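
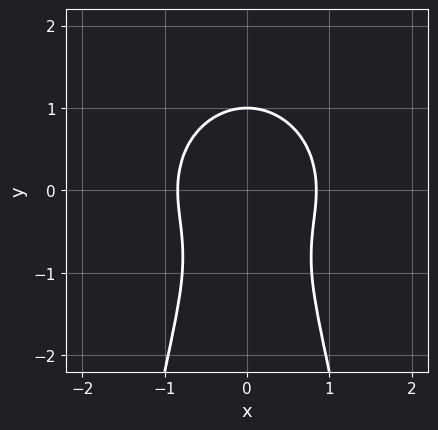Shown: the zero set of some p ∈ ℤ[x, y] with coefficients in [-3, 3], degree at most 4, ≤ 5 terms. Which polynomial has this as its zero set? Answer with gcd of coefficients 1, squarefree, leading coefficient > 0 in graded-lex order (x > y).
1. The degree is 4 — the shape is more complex than any degree-3 curve.
2. Symmetries: mirror symmetry x ↦ −x ⇒ only even powers of x.
3. From the visible intercepts: it crosses the y-axis at the gridline y = 1.
4. Putting this together gives p.

2*x^4 + 2*x^2*y^2 + y^3 - 1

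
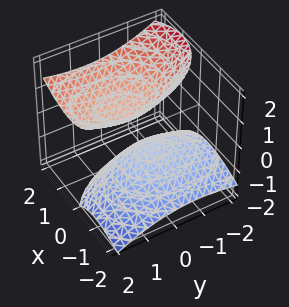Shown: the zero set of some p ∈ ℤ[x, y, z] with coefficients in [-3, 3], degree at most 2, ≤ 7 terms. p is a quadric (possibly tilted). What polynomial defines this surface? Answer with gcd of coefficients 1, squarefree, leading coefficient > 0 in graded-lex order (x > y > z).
2*x^2 - 2*x*z + y^2 - y*z - 2*z^2 + 1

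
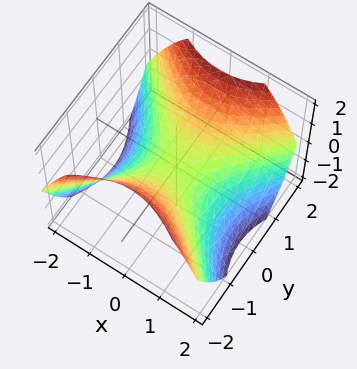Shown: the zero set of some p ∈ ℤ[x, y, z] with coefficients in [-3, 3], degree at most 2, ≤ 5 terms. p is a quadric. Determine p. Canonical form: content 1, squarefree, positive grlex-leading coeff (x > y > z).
First, the degree is 2 — a hyperbolic paraboloid; a quadric.
Then, symmetries: mirror symmetry y ↦ −y ⇒ only even powers of y; mirror symmetry x ↦ −x ⇒ only even powers of x.
Then, checking where it meets the axes: it meets the z-axis at z = 0 (among the integer gridlines); it meets the y-axis at y = 0 (among the integer gridlines); it meets the x-axis at x = 0 (among the integer gridlines).
Finally, putting this together gives p.

2*x^2 - 2*y^2 + 3*z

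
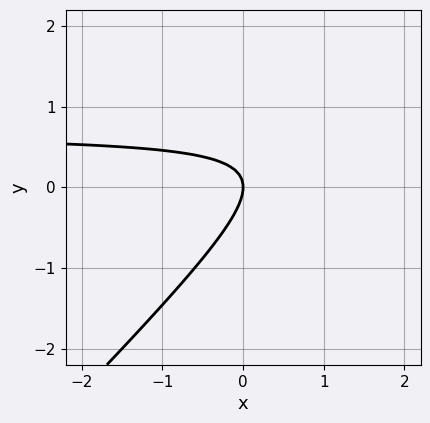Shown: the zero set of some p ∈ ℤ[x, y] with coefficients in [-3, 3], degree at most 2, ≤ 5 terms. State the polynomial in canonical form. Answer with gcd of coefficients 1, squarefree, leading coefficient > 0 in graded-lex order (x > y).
3*x*y - 3*y^2 - 2*x

1. deg p = 2. No degree-1 curve has this shape.
2. From the visible intercepts: one x-axis crossing is at x = 0; one y-axis crossing is at y = 0.
3. These observations pin down the coefficients.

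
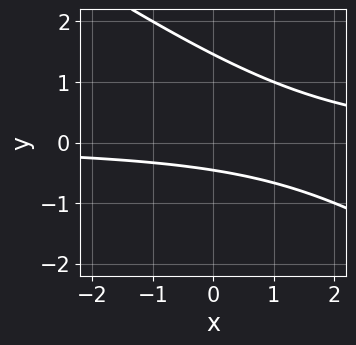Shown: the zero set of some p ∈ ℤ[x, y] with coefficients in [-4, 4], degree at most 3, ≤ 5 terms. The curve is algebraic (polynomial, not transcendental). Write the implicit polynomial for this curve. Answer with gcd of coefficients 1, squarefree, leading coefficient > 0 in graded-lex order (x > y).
Degree: a generic line meets the curve in up to 2 points, so deg p = 2.
From the axis intercepts and sections: the curve avoids every integer x-axis point in the box.
Solving for integer coefficients yields p as stated.

2*x*y + 3*y^2 - 3*y - 2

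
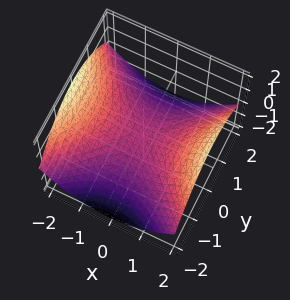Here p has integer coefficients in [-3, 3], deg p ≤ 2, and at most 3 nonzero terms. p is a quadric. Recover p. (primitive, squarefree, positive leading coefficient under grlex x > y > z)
(a) The degree is 2 — a saddle surface; a quadric.
(b) Symmetries: mirror symmetry y ↦ −y ⇒ only even powers of y; mirror symmetry x ↦ −x ⇒ only even powers of x.
(c) Checking where it meets the axes: one x-axis crossing is at x = 0; it crosses the y-axis at the gridline y = 0.
(d) Matching integer coefficients to the picture gives p.

x^2 - y^2 - 3*z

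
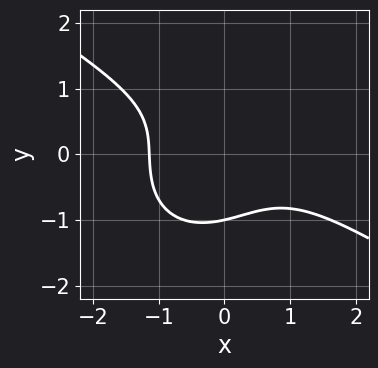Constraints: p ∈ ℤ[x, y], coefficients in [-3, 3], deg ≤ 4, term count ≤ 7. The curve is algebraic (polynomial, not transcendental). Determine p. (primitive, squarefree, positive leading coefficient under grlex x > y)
2*x^3 + 2*x^2*y + 3*y^3 + 2*x*y + 3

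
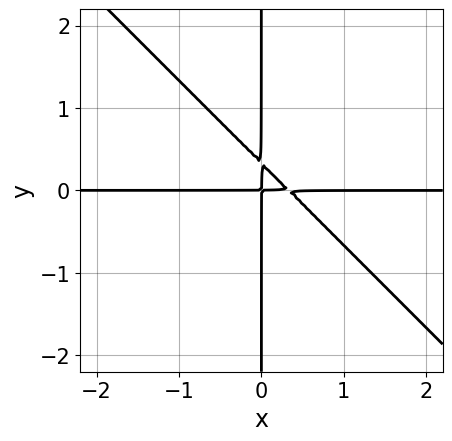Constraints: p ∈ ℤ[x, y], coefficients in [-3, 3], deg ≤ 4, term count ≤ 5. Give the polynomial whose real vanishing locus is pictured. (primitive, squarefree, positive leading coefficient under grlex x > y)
1. deg p = 3. No degree-2 curve has this shape.
2. Reading off the gridlines: the visible x-axis segment lies entirely on the curve; the visible y-axis segment lies entirely on the curve.
3. The integer polynomial consistent with all of this is the stated p.

3*x^2*y + 3*x*y^2 - x*y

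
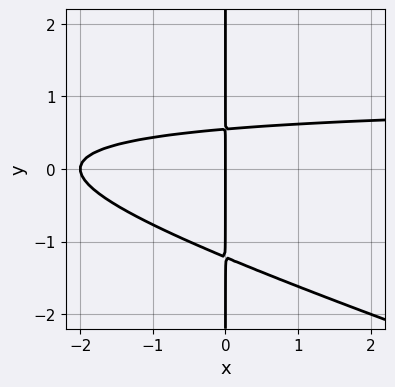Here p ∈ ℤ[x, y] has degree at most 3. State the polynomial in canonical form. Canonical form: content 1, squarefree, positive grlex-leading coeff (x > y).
x^2*y + 3*x*y^2 - x^2 + 2*x*y - 2*x

(a) The degree is 3 — no degree-2 curve has this shape.
(b) From the axis intercepts and sections: every point of the y-axis in the box is on the curve; the x-axis gridline crossings are at x ∈ {-2, 0}.
(c) Solving for integer coefficients yields p as stated.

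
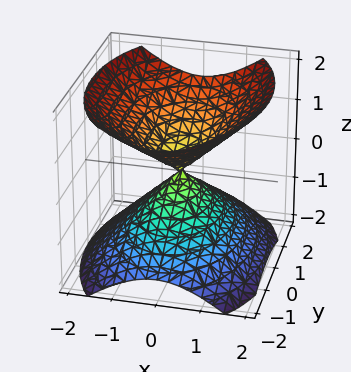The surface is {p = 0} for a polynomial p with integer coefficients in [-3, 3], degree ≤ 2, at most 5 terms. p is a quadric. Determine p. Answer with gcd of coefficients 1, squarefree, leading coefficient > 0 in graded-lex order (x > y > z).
2*x^2 + y^2 - 2*z^2

The picture has 2 separate pieces. They look like related sheets of one shape, so recover p as a whole.
deg p = 2. Two nappes meeting at a single point; a quadric.
Symmetries: mirror symmetry y ↦ −y ⇒ only even powers of y; it's symmetric under x → −x, forcing even powers of x; the z ↦ −z reflection is a symmetry, so z appears only in even powers.
Reading off the gridlines: one y-axis crossing is at y = 0; it crosses the z-axis at the gridline z = 0.
The integer polynomial consistent with all of this is the stated p.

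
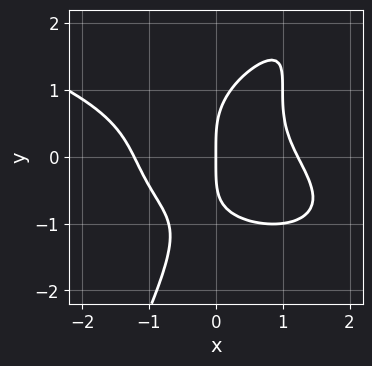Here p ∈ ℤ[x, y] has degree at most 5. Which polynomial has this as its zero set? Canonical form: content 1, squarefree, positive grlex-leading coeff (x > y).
2*x*y^3 - y^4 - 2*x^3 - 2*x^2*y + 3*x

(a) The degree is 4 — no degree-3 curve has this shape.
(b) Observable constraints: one y-axis crossing is at y = 0; it crosses the x-axis at the gridline x = 0.
(c) Together with the visible shape, these determine p as stated.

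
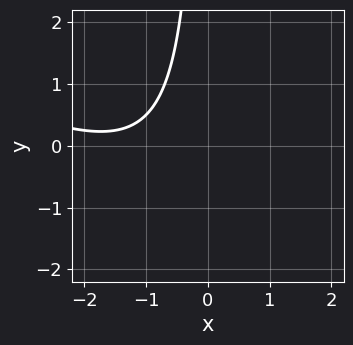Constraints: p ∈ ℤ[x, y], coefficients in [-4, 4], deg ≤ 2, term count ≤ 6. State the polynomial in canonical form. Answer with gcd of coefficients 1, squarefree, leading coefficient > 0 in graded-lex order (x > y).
x^2 + 2*x*y + 3*x + 3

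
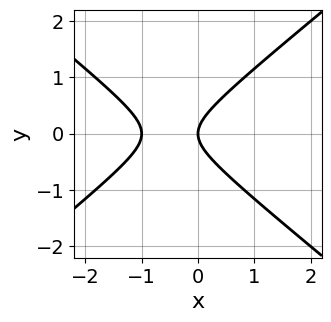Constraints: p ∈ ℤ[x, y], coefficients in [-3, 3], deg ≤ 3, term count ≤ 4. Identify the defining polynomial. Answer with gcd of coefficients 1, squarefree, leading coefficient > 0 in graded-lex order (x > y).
First, degree: the shape is more complex than any degree-1 curve, so deg p = 2.
Then, symmetries: the y ↦ −y reflection is a symmetry, so y appears only in even powers.
Next, observable constraints: it crosses the y-axis at the gridline y = 0; the x-axis gridline crossings are at x ∈ {-1, 0}.
Finally, solving for integer coefficients yields p as stated.

2*x^2 - 3*y^2 + 2*x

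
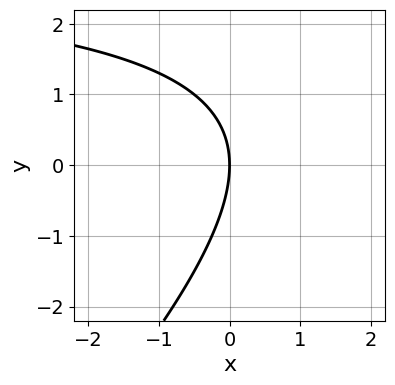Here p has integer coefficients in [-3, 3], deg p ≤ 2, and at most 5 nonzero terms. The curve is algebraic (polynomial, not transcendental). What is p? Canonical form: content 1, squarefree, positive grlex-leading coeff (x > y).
1. Degree: no degree-1 curve has this shape, so deg p = 2.
2. Reading off the gridlines: it meets the y-axis at y = 0 (among the integer gridlines); one x-axis crossing is at x = 0.
3. Assembling these constraints gives the stated polynomial.

x*y - y^2 - 3*x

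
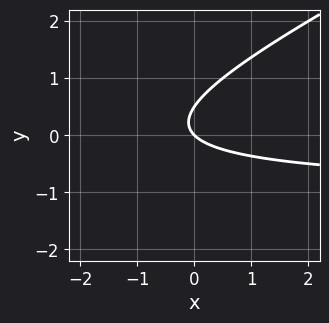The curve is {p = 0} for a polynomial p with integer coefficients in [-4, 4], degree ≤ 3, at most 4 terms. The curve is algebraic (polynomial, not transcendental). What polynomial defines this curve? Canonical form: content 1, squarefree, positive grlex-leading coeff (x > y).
1. The degree is 2 — no degree-1 curve has this shape.
2. Reading off the gridlines: one y-axis crossing is at y = 0; one x-axis crossing is at x = 0.
3. Solving for integer coefficients yields p as stated.

x*y - 2*y^2 + x + y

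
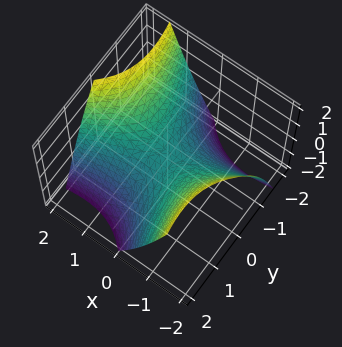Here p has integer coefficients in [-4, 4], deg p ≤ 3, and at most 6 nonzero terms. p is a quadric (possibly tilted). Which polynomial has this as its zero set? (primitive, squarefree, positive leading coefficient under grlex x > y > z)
(a) deg p = 2.
(b) From the axis intercepts and sections: it meets the y-axis at y = 0 (among the integer gridlines); it crosses the z-axis at the gridline z = 0; it meets the x-axis at x = 0 (among the integer gridlines).
(c) Together with the visible shape, these determine p as stated.

x^2 - 2*x*y - y^2 - 2*z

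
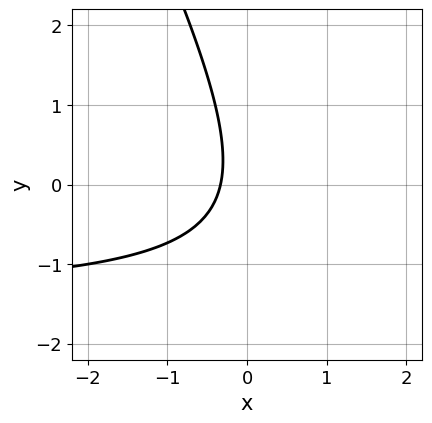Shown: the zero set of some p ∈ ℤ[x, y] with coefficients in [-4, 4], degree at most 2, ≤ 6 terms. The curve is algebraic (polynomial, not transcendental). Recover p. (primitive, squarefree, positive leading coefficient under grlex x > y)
2*x*y + y^2 + 3*x + 1

1. The degree is 2 — no degree-1 curve has this shape.
2. Reading off the gridlines: it misses every integer gridline on the y-axis.
3. These observations pin down the coefficients.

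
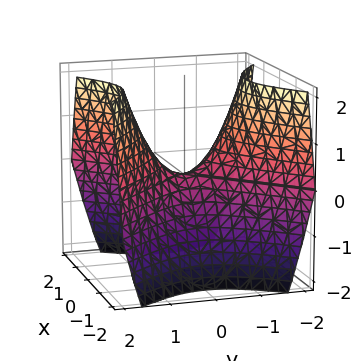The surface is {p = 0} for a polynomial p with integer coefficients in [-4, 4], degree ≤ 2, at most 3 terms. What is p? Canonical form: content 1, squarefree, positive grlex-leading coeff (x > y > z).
(a) Degree: a hyperbolic paraboloid; a quadric, so deg p = 2.
(b) Symmetries: the y ↦ −y reflection is a symmetry, so y appears only in even powers; it's symmetric under x → −x, forcing even powers of x.
(c) From the axis intercepts and sections: one y-axis crossing is at y = 0; one z-axis crossing is at z = 0.
(d) Fitting integer coefficients to these (and the overall shape) gives p.

x^2 - y^2 + z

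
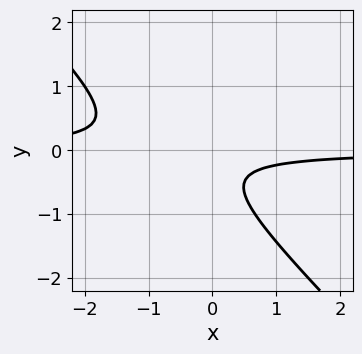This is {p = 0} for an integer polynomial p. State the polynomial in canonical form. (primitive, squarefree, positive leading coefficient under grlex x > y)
Degree: no degree-1 curve has this shape, so deg p = 2.
Checking where it meets the axes: it misses every integer gridline on the x-axis; no y-intercept at any integer in the box.
Solving for integer coefficients yields p as stated.

3*x*y + 3*y^2 + 2*y + 1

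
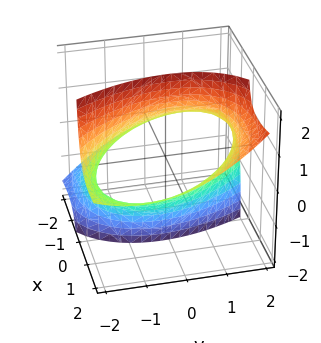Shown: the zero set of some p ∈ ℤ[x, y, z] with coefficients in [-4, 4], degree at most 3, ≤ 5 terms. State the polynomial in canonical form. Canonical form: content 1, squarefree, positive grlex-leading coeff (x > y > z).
1. deg p = 2.
2. From the visible intercepts: no z-intercept at any integer in the box.
3. These observations pin down the coefficients.

x^2 + x*y - 3*x*z + y^2 - 3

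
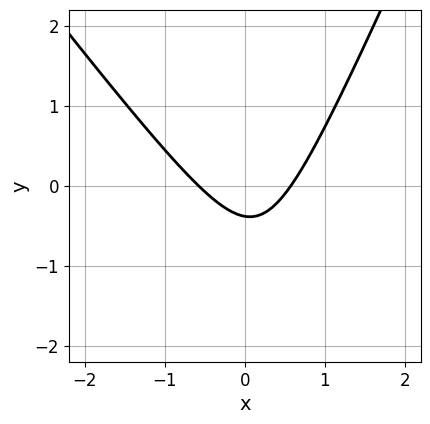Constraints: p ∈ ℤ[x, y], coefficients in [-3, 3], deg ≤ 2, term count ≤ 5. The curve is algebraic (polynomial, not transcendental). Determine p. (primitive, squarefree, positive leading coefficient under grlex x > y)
3*x^2 + x*y - y^2 - 3*y - 1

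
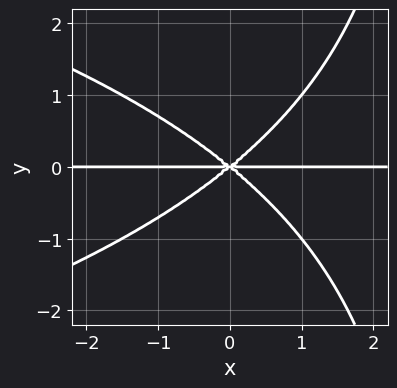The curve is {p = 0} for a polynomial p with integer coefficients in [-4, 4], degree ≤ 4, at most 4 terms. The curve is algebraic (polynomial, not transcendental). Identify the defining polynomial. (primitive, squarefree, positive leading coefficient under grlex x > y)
1. Degree: no degree-3 curve has this shape, so deg p = 4.
2. Observable constraints: one y-axis crossing is at y = 0; every point of the x-axis in the box is on the curve.
3. Matching integer coefficients to the picture gives p.

x*y^3 + 2*x^2*y - 3*y^3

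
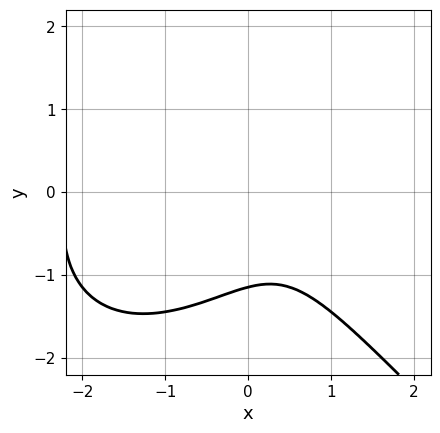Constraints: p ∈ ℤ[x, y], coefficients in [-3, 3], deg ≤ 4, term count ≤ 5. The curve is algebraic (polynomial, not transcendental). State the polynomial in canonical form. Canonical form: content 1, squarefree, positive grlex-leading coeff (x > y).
2*x^3 + 2*y^3 + 3*x^2 - 2*x + 3

1. Degree: no degree-2 curve has this shape, so deg p = 3.
2. From the visible intercepts: it misses every integer gridline on the x-axis.
3. Together with the visible shape, these determine p as stated.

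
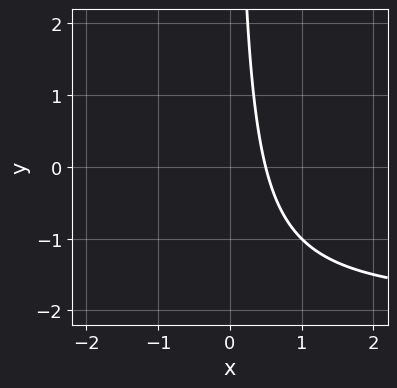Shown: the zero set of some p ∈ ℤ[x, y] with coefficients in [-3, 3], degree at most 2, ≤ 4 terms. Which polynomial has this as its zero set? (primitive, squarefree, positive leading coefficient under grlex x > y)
(a) The degree is 2 — a generic line meets the curve in up to 2 points.
(b) Checking where it meets the axes: the curve avoids every integer y-axis point in the box.
(c) Solving for integer coefficients yields p as stated.

x*y + 2*x - 1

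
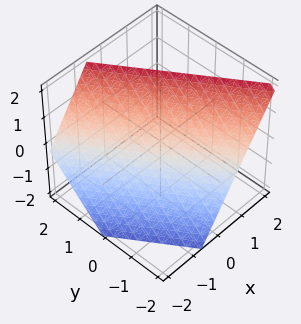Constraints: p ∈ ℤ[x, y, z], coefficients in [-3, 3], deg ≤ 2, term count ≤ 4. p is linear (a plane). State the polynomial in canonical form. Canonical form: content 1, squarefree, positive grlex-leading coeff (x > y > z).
3*x + 2*y - 2*z + 2

(a) deg p = 1. Every cross-section is a straight line — this is a plane.
(b) Reading off the gridlines: one z-axis crossing is at z = 1; it crosses the y-axis at the gridline y = -1.
(c) Assembling these constraints gives the stated polynomial.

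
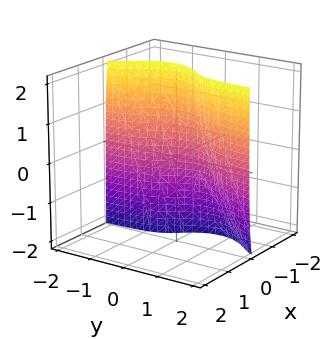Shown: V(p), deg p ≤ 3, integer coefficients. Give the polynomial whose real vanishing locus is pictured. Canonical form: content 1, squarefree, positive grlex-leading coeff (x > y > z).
3*x^3 + 3*x*y^2 + 2*x*y*z + 1

(a) The degree is 3 — the shape is more complex than any degree-2 surface.
(b) From the axis intercepts and sections: the surface avoids every integer y-axis point in the box; the surface avoids every integer z-axis point in the box.
(c) Solving for integer coefficients yields p as stated.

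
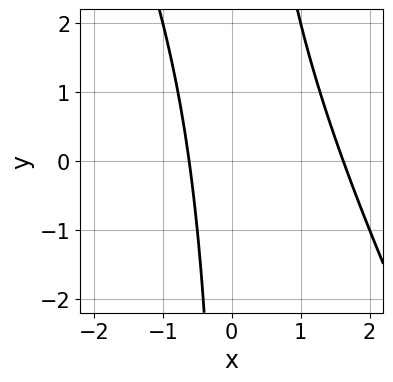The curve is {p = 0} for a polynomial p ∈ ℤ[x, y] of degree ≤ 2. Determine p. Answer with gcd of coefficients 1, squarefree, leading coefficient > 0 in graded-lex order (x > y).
Degree: the shape is more complex than any degree-1 curve, so deg p = 2.
From the visible intercepts: no y-intercept at any integer in the box.
Matching integer coefficients to the picture gives p.

2*x^2 + x*y - 2*x - 2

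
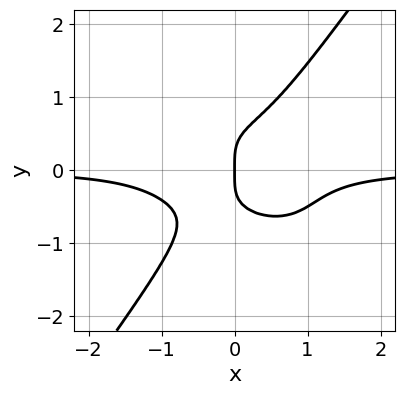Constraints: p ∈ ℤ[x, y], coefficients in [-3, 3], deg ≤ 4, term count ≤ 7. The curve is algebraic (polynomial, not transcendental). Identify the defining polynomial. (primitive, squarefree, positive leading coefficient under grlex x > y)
The degree is 4 — no degree-3 curve has this shape.
Checking where it meets the axes: one x-axis crossing is at x = 0; one y-axis crossing is at y = 0.
Together with the visible shape, these determine p as stated.

2*x^3*y + x^2*y^2 + x*y^3 - 2*y^4 + x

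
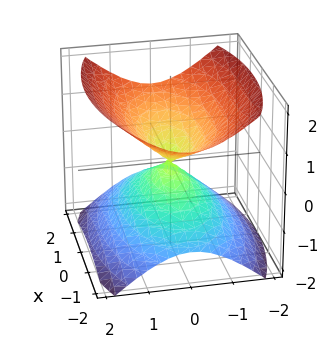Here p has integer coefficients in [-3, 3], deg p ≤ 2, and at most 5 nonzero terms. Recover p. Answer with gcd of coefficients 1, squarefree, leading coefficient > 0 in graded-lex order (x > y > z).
x^2 + 3*y^2 - 3*z^2

(a) The picture has 2 separate pieces.
(b) Degree: a double cone through the origin; a quadric, so deg p = 2.
(c) Symmetries: it's symmetric under y → −y, forcing even powers of y; the x ↦ −x reflection is a symmetry, so x appears only in even powers; mirror symmetry z ↦ −z ⇒ only even powers of z.
(d) Observable constraints: it crosses the y-axis at the gridline y = 0; it meets the z-axis at z = 0 (among the integer gridlines); it crosses the x-axis at the gridline x = 0.
(e) These observations pin down the coefficients.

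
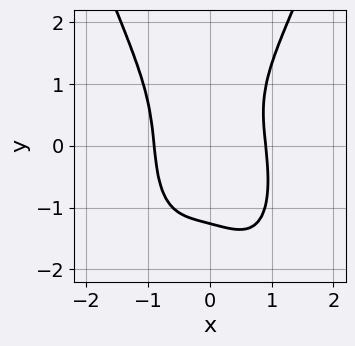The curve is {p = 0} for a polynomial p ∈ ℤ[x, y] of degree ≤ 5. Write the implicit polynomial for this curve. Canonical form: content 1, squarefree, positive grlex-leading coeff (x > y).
Degree: no degree-3 curve has this shape, so deg p = 4.
Putting this together gives p.

3*x^4 - y^3 + x*y - 2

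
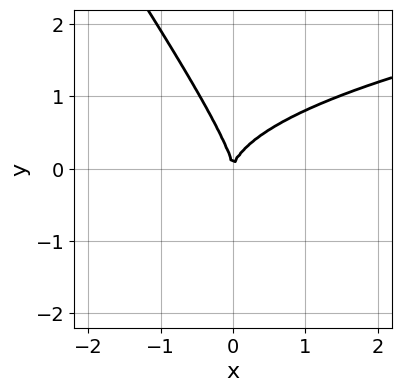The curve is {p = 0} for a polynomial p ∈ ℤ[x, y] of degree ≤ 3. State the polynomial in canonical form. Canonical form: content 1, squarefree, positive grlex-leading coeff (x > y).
(a) The degree is 3 — a generic line meets the curve in up to 3 points.
(b) Reading off the gridlines: it crosses the y-axis at the gridline y = 0; one x-axis crossing is at x = 0.
(c) Solving for integer coefficients yields p as stated.

3*x*y^2 + 2*y^3 - 3*x^2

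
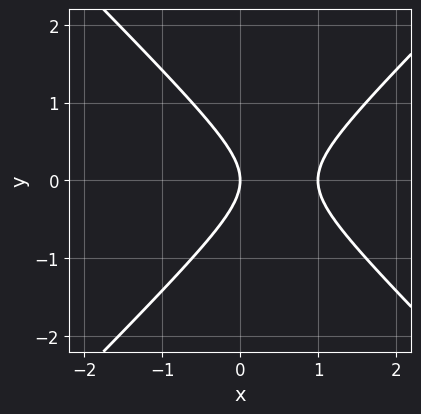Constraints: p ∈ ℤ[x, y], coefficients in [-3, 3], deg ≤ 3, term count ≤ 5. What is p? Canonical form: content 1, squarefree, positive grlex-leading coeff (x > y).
x^2 - y^2 - x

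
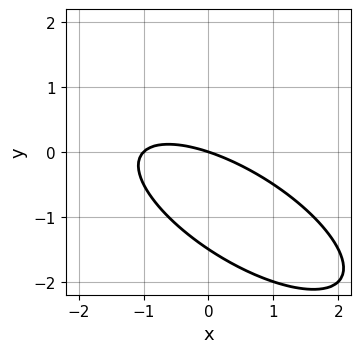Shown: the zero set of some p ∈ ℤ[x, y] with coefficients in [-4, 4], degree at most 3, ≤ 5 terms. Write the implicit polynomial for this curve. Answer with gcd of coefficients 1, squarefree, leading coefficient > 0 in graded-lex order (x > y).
First, deg p = 2. A generic line meets the curve in up to 2 points.
Next, from the axis intercepts and sections: it crosses the y-axis at the gridline y = 0; the x-axis gridline crossings are at x ∈ {-1, 0}.
Finally, solving for integer coefficients yields p as stated.

x^2 + 2*x*y + 2*y^2 + x + 3*y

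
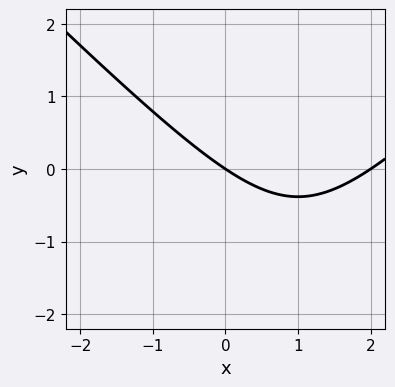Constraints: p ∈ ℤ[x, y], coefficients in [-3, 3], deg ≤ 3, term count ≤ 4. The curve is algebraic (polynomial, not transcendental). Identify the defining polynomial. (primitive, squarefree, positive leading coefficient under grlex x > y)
x^2 - y^2 - 2*x - 3*y

First, the degree is 2 — the shape is more complex than any degree-1 curve.
Next, from the axis intercepts and sections: among the integer gridlines, it crosses the x-axis at x ∈ {0, 2}; it meets the y-axis at y = 0 (among the integer gridlines).
Finally, the integer polynomial consistent with all of this is the stated p.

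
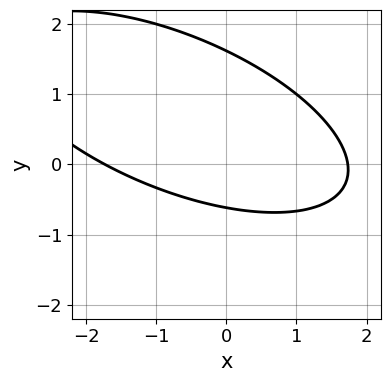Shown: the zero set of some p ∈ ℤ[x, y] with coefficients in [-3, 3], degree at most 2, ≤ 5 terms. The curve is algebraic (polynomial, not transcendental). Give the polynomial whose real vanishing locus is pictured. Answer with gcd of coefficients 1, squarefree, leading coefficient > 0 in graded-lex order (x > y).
The degree is 2 — a generic line meets the curve in up to 2 points.
Putting this together gives p.

x^2 + 2*x*y + 3*y^2 - 3*y - 3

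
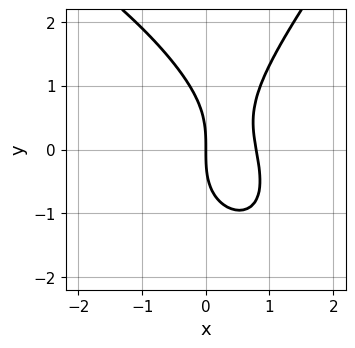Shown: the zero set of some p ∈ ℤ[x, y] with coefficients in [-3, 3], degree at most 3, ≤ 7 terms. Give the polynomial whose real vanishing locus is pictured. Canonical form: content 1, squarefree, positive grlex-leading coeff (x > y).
1. Degree: no degree-2 curve has this shape, so deg p = 3.
2. Reading off the gridlines: it meets the y-axis at y = 0 (among the integer gridlines); one x-axis crossing is at x = 0.
3. Solving for integer coefficients yields p as stated.

x^3 + x^2*y - y^3 + 3*x^2 - 3*x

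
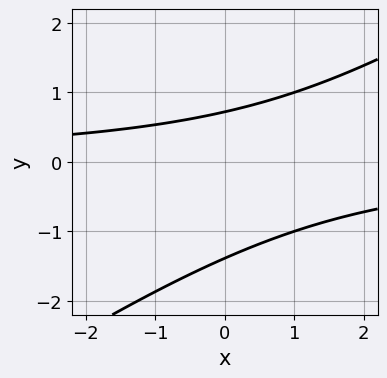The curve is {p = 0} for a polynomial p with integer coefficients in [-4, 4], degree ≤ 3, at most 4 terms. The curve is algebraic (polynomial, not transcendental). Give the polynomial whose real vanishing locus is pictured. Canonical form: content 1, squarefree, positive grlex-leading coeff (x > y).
First, degree: a generic line meets the curve in up to 2 points, so deg p = 2.
Next, observable constraints: it misses every integer gridline on the x-axis.
Finally, fitting integer coefficients to these (and the overall shape) gives p.

2*x*y - 3*y^2 - 2*y + 3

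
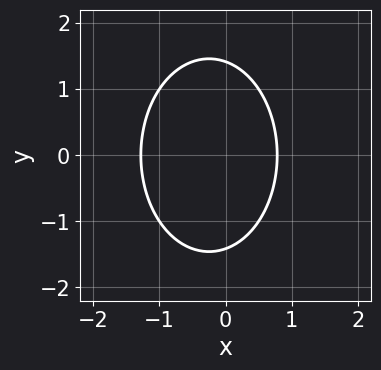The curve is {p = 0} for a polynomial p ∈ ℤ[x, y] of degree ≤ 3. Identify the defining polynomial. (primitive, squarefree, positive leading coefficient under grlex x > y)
2*x^2 + y^2 + x - 2

(a) deg p = 2. A generic line meets the curve in up to 2 points.
(b) Symmetries: it's symmetric under y → −y, forcing even powers of y.
(c) The integer polynomial consistent with all of this is the stated p.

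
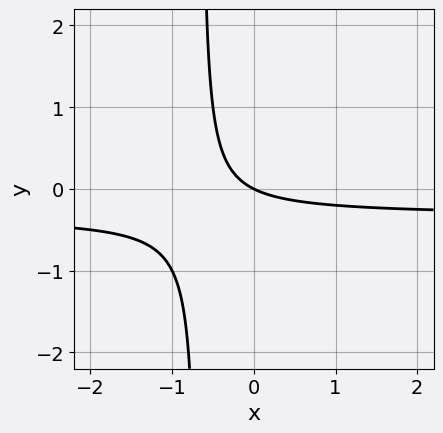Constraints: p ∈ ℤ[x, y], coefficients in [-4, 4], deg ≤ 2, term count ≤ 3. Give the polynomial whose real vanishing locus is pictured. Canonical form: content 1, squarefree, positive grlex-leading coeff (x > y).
1. deg p = 2. The shape is more complex than any degree-1 curve.
2. Reading off the gridlines: it crosses the y-axis at the gridline y = 0; it meets the x-axis at x = 0 (among the integer gridlines).
3. Assembling these constraints gives the stated polynomial.

3*x*y + x + 2*y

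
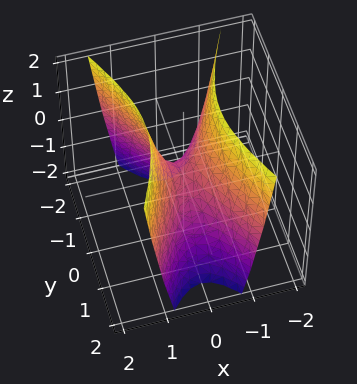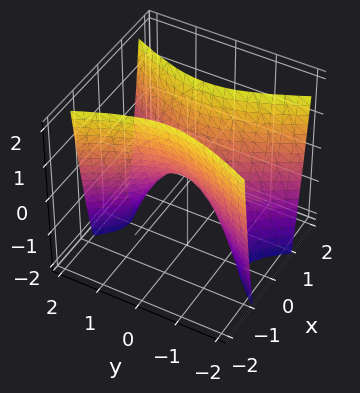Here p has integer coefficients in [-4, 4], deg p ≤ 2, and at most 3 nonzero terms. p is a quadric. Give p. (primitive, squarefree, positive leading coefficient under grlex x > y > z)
First, deg p = 2. A saddle surface; a quadric.
Next, symmetries: it's symmetric under y → −y, forcing even powers of y; the x ↦ −x reflection is a symmetry, so x appears only in even powers.
Then, observable constraints: it crosses the z-axis at the gridline z = 0; it meets the y-axis at y = 0 (among the integer gridlines); it crosses the x-axis at the gridline x = 0.
Finally, fitting integer coefficients to these (and the overall shape) gives p.

3*x^2 - y^2 - z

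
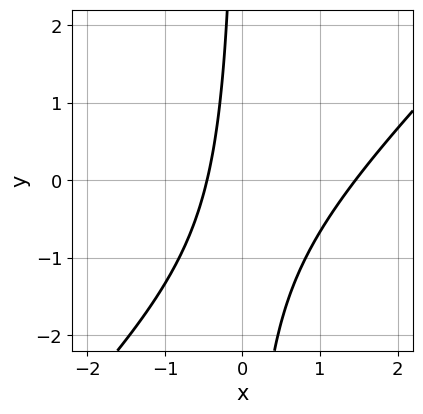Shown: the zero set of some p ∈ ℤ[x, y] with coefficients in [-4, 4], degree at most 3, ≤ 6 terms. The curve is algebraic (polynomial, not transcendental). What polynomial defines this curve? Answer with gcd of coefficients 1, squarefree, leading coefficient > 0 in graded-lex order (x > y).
deg p = 2. The shape is more complex than any degree-1 curve.
Observable constraints: it misses every integer gridline on the y-axis.
Assembling these constraints gives the stated polynomial.

3*x^2 - 3*x*y - 3*x - 2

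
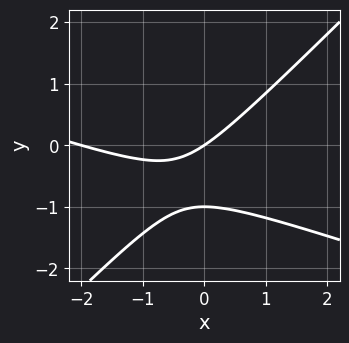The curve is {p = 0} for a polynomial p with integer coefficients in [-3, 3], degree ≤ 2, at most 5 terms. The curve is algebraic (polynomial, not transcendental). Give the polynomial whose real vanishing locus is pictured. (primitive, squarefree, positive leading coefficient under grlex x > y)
x^2 + 2*x*y - 3*y^2 + 2*x - 3*y

First, deg p = 2. A generic line meets the curve in up to 2 points.
Then, from the axis intercepts and sections: among the integer gridlines, it crosses the x-axis at x ∈ {-2, 0}; among the integer gridlines, it crosses the y-axis at y ∈ {-1, 0}.
Finally, together with the visible shape, these determine p as stated.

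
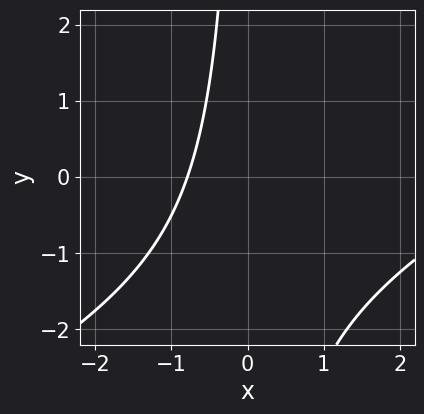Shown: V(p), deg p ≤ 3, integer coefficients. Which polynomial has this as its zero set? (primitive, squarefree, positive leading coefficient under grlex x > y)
x^2 - 2*x*y - 3*x - 3

deg p = 2. A generic line meets the curve in up to 2 points.
From the visible intercepts: no y-intercept at any integer in the box.
Matching integer coefficients to the picture gives p.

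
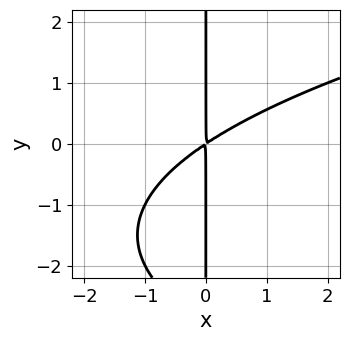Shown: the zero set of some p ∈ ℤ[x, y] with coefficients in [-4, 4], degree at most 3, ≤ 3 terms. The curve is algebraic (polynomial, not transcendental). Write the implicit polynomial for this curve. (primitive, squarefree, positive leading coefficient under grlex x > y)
(a) deg p = 3.
(b) Observable constraints: the visible y-axis segment lies entirely on the curve.
(c) Solving for integer coefficients yields p as stated.

x*y^2 - 2*x^2 + 3*x*y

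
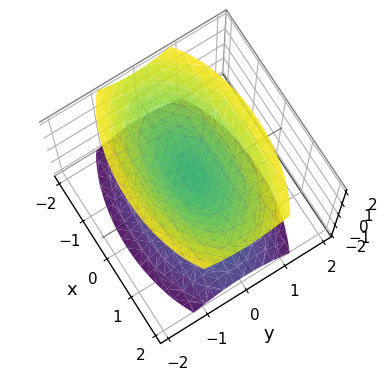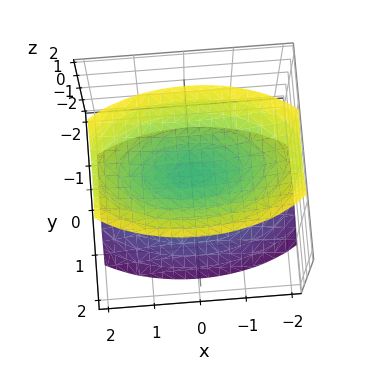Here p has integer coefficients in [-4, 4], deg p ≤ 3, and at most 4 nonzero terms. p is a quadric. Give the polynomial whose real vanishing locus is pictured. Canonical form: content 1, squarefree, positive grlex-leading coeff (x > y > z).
1. There are 2 components. Treating them together as one polynomial.
2. deg p = 2. Two sheets facing apart; a quadric.
3. Symmetries: it's symmetric under y → −y, forcing even powers of y; it's symmetric under x → −x, forcing even powers of x; it's symmetric under z → −z, forcing even powers of z.
4. Reading off the gridlines: the surface avoids every integer x-axis point in the box; it misses every integer gridline on the y-axis.
5. Together with the visible shape, these determine p as stated.

x^2 + 3*y^2 - 2*z^2 + 1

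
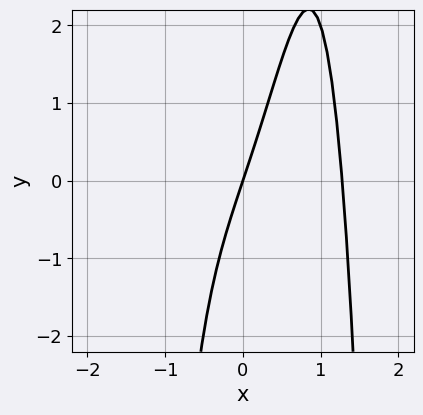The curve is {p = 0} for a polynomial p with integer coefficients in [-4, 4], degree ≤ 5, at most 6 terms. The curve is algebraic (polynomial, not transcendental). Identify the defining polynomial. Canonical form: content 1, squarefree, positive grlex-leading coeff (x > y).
1. Degree: the shape is more complex than any degree-3 curve, so deg p = 4.
2. Observable constraints: one x-axis crossing is at x = 0; one y-axis crossing is at y = 0.
3. Assembling these constraints gives the stated polynomial.

3*x^4 - 2*x^3 - 3*x + y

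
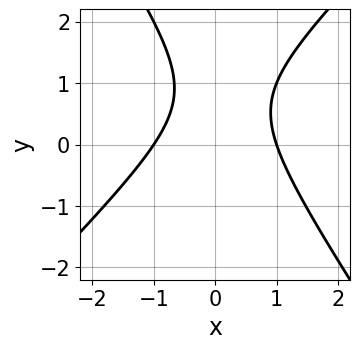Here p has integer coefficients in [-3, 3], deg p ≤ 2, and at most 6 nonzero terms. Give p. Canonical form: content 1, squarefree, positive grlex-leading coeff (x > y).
3*x^2 - x*y - 2*y^2 + 3*y - 3

First, degree: a generic line meets the curve in up to 2 points, so deg p = 2.
Next, from the visible intercepts: among the integer gridlines, it crosses the x-axis at x ∈ {-1, 1}; no y-intercept at any integer in the box.
Finally, fitting integer coefficients to these (and the overall shape) gives p.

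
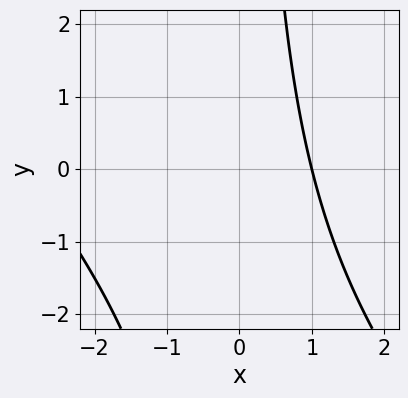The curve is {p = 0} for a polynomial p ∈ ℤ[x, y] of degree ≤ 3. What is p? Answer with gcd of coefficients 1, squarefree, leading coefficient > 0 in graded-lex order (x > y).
1. The degree is 2 — a generic line meets the curve in up to 2 points.
2. Reading off the gridlines: it crosses the x-axis at the gridline x = 1; the curve avoids every integer y-axis point in the box.
3. Matching integer coefficients to the picture gives p.

x^2 + x*y + 2*x - 3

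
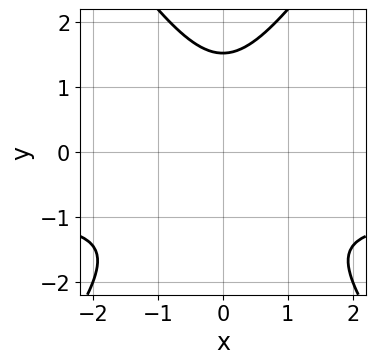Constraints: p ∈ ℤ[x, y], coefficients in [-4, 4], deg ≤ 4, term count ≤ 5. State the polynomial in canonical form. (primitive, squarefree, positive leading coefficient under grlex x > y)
2*x^2*y - y^3 + 2*x^2 + y + 2

First, degree: a generic line meets the curve in up to 3 points, so deg p = 3.
Then, symmetries: mirror symmetry x ↦ −x ⇒ only even powers of x.
Then, from the axis intercepts and sections: no x-intercept at any integer in the box.
Finally, together with the visible shape, these determine p as stated.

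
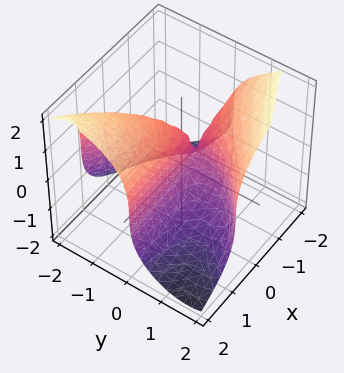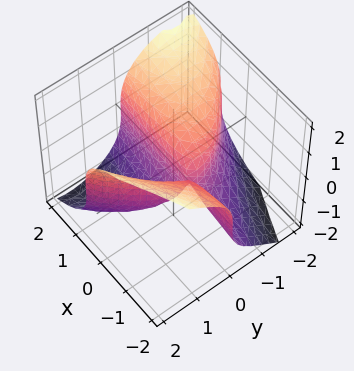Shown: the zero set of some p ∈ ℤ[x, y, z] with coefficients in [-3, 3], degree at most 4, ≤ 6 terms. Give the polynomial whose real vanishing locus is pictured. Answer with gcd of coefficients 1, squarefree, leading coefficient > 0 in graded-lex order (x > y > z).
y^3 - z^3 - 3*x*y - 2*y

Degree: no degree-2 surface has this shape, so deg p = 3.
Reading off the gridlines: it meets the z-axis at z = 0 (among the integer gridlines); one y-axis crossing is at y = 0; the visible x-axis segment lies entirely on the surface.
Putting this together gives p.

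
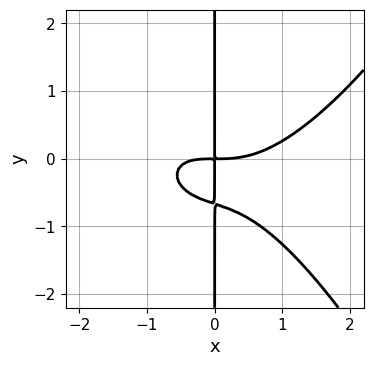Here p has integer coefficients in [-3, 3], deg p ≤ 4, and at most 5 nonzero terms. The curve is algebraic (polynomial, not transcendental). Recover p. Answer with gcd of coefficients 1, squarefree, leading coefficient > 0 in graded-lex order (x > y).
x^4 - x^2*y - 3*x*y^2 - 2*x*y

1. deg p = 4.
2. Observable constraints: the visible y-axis segment lies entirely on the curve.
3. Putting this together gives p.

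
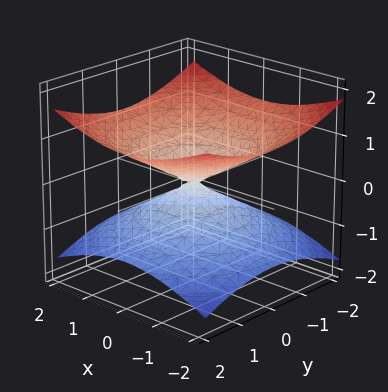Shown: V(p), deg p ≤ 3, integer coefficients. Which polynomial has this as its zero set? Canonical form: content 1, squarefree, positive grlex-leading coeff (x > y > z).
First, degree: two nappes meeting at a single point; a quadric, so deg p = 2.
Next, symmetries: rotational symmetry about the z-axis ⇒ p depends on x, y only through x² + y²; it's symmetric under z → −z, forcing even powers of z.
Next, checking where it meets the axes: a circular section at z = -1 has radius between 1 and 2; it meets the x-axis at x = 0 (among the integer gridlines); it crosses the y-axis at the gridline y = 0.
Finally, fitting integer coefficients to these (and the overall shape) gives p.

x^2 + y^2 - 3*z^2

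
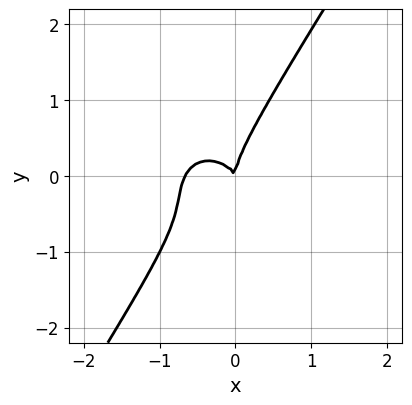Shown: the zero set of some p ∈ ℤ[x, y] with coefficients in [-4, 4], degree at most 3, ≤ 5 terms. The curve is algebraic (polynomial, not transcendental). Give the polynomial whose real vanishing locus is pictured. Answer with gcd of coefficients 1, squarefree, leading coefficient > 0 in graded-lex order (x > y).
The degree is 3 — no degree-2 curve has this shape.
Observable constraints: one y-axis crossing is at y = 0; it meets the x-axis at x = 0 (among the integer gridlines).
Assembling these constraints gives the stated polynomial.

3*x^3 + 2*x*y^2 - 2*y^3 + 2*x^2 + x*y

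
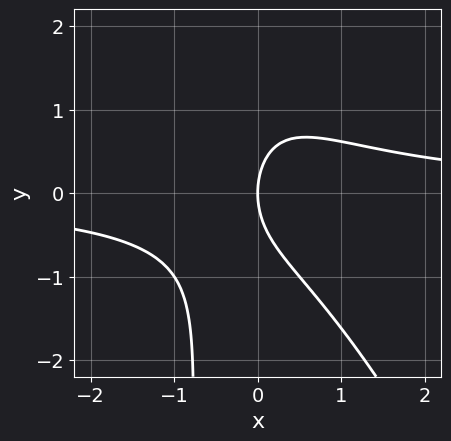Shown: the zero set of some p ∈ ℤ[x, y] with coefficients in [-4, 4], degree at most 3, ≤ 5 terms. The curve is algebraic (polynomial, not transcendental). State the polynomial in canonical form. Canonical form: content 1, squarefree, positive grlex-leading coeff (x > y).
2*x^2*y + x*y^2 + y^2 - 2*x

(a) Degree: no degree-2 curve has this shape, so deg p = 3.
(b) From the visible intercepts: one y-axis crossing is at y = 0; it crosses the x-axis at the gridline x = 0.
(c) Matching integer coefficients to the picture gives p.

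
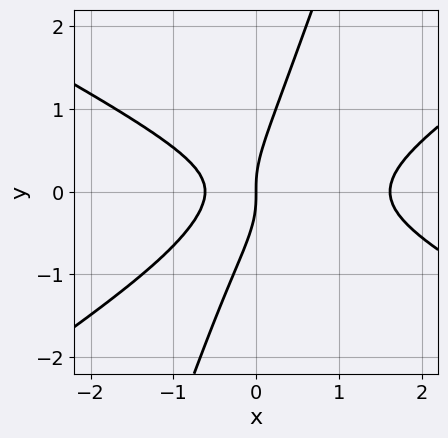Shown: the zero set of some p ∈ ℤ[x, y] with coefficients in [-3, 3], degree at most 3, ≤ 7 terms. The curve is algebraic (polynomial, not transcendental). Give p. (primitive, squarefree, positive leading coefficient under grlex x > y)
x^3 - 3*x*y^2 + y^3 - x^2 - x

(a) Degree: the shape is more complex than any degree-2 curve, so deg p = 3.
(b) Observable constraints: it meets the x-axis at x = 0 (among the integer gridlines); it crosses the y-axis at the gridline y = 0.
(c) Solving for integer coefficients yields p as stated.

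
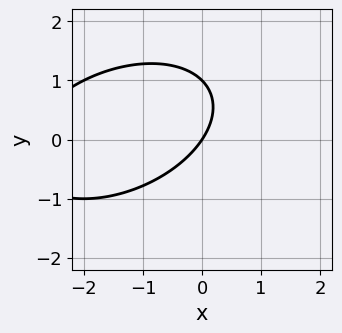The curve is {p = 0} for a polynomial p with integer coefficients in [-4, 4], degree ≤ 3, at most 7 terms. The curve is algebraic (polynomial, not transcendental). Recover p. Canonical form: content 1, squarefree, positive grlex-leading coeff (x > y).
x^2 - x*y + 2*y^2 + 3*x - 2*y

First, the degree is 2 — the shape is more complex than any degree-1 curve.
Then, from the axis intercepts and sections: it crosses the x-axis at the gridline x = 0; among the integer gridlines, it crosses the y-axis at y ∈ {0, 1}.
Finally, putting this together gives p.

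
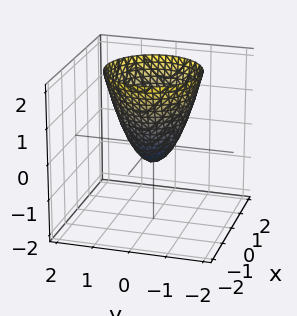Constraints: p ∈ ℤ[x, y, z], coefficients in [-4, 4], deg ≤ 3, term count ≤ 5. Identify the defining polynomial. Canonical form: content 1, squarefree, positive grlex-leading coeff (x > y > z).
3*x^2 + 3*y^2 - 2*z - 1

1. deg p = 2.
2. Symmetry: the z-axis is an axis of rotation, so x and y enter only as x² + y².
3. From the axis intercepts and sections: a circular section at z = 0 has radius between 0 and 1.
4. Solving for integer coefficients yields p as stated.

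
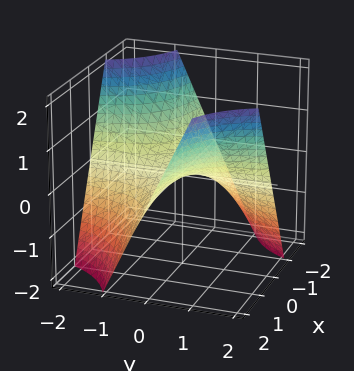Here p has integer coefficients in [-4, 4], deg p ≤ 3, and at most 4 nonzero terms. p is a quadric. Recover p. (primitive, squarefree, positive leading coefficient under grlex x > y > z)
(a) deg p = 2.
(b) Observable constraints: it meets the z-axis at z = 0 (among the integer gridlines); every point of the x-axis in the box is on the surface; the visible y-axis segment lies entirely on the surface.
(c) Matching integer coefficients to the picture gives p.

x*y - z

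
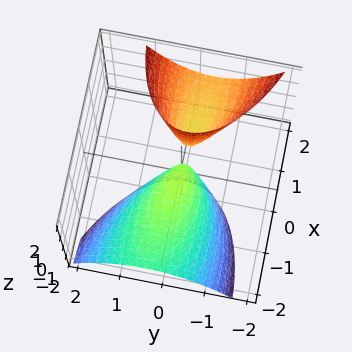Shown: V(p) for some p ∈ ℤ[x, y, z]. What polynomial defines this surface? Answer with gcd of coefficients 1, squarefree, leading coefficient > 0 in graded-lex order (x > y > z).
1. The picture has 2 separate pieces.
2. The degree is 2 — no degree-1 surface has this shape.
3. Against the integer gridlines: it crosses the y-axis at the gridline y = 0; it meets the z-axis at z = 0 (among the integer gridlines).
4. Assembling these constraints gives the stated polynomial.

x^2 + x*y - 3*x*z + 3*y^2 + z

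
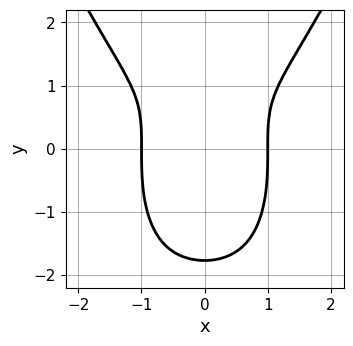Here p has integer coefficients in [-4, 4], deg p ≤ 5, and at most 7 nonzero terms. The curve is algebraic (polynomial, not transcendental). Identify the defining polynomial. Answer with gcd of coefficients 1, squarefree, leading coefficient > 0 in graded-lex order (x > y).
2*x^4 - 2*x^2*y - y^3 + 2*y - 2

(a) The degree is 4 — a generic line meets the curve in up to 4 points.
(b) Symmetries: it's symmetric under x → −x, forcing even powers of x.
(c) Against the integer gridlines: among the integer gridlines, it crosses the x-axis at x ∈ {-1, 1}.
(d) Matching integer coefficients to the picture gives p.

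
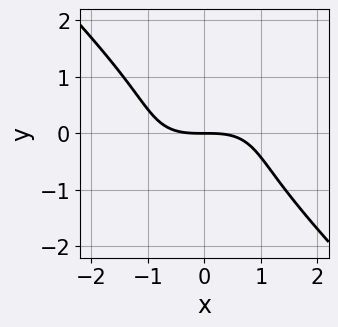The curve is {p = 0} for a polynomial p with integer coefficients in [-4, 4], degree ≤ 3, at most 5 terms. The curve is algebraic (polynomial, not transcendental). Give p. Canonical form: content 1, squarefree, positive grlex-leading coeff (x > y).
x^3 - x^2*y + 2*y^3 + 3*y

The degree is 3 — a generic line meets the curve in up to 3 points.
Observable constraints: it crosses the x-axis at the gridline x = 0; it crosses the y-axis at the gridline y = 0.
Assembling these constraints gives the stated polynomial.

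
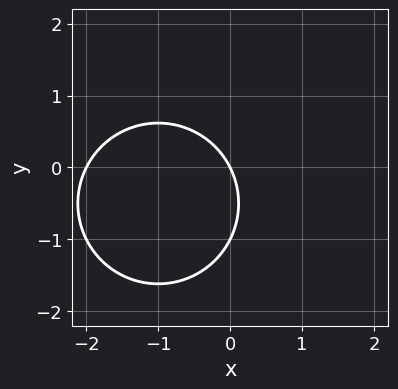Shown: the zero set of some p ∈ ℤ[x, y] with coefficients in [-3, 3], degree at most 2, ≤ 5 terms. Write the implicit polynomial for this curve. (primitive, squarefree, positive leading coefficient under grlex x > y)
The degree is 2 — a generic line meets the curve in up to 2 points.
Observable constraints: the x-axis gridline crossings are at x ∈ {-2, 0}; the y-axis gridline crossings are at y ∈ {-1, 0}.
Fitting integer coefficients to these (and the overall shape) gives p.

x^2 + y^2 + 2*x + y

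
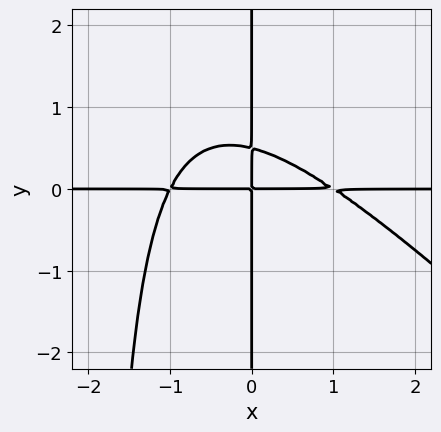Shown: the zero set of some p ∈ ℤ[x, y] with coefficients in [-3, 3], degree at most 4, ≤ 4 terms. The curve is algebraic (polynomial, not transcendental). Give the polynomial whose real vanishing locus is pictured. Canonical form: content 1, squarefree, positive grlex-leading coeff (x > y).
x^3*y + x^2*y^2 + 2*x*y^2 - x*y

The degree is 4 — a generic line meets the curve in up to 4 points.
Against the integer gridlines: every point of the y-axis in the box is on the curve; every point of the x-axis in the box is on the curve.
Assembling these constraints gives the stated polynomial.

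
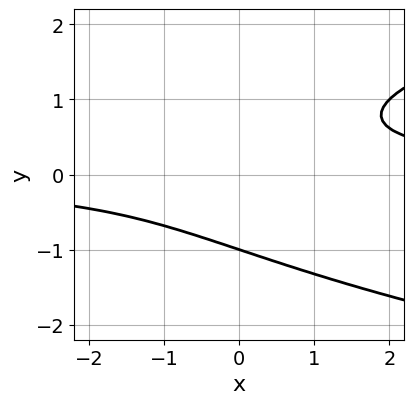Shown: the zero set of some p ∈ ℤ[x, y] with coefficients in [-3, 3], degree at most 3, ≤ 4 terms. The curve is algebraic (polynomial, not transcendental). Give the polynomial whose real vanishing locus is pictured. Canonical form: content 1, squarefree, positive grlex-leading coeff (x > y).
y^3 - x*y + 1

1. Degree: a generic line meets the curve in up to 3 points, so deg p = 3.
2. Reading off the gridlines: it meets the y-axis at y = -1 (among the integer gridlines); the curve avoids every integer x-axis point in the box.
3. These observations pin down the coefficients.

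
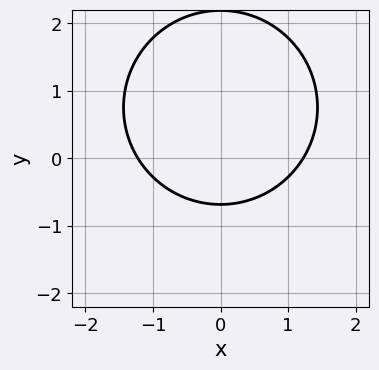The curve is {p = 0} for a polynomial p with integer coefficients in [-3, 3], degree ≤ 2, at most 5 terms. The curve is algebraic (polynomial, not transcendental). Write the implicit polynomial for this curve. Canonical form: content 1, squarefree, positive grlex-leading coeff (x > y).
2*x^2 + 2*y^2 - 3*y - 3

First, degree: a generic line meets the curve in up to 2 points, so deg p = 2.
Then, symmetries: mirror symmetry x ↦ −x ⇒ only even powers of x.
Finally, solving for integer coefficients yields p as stated.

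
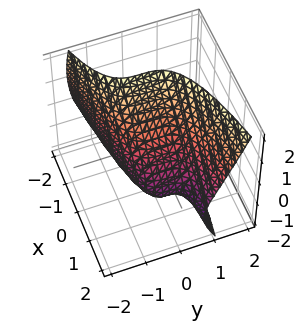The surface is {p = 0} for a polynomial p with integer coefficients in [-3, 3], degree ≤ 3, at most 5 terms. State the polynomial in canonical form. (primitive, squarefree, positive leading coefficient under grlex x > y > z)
3*y^3 - 2*x*z - 2*z^2 - 3*x + 3

1. deg p = 3.
2. Observable constraints: it crosses the y-axis at the gridline y = -1; one x-axis crossing is at x = 1.
3. Putting this together gives p.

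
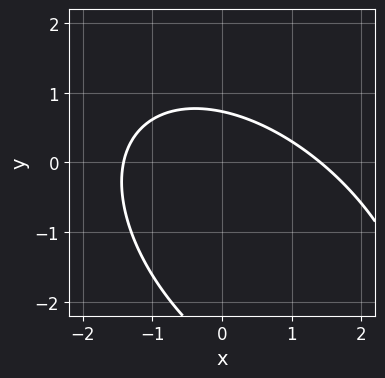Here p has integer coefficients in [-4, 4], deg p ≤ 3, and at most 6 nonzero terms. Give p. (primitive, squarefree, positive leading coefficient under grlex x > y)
1. Degree: a generic line meets the curve in up to 2 points, so deg p = 2.
2. The integer polynomial consistent with all of this is the stated p.

x^2 + x*y + y^2 + 2*y - 2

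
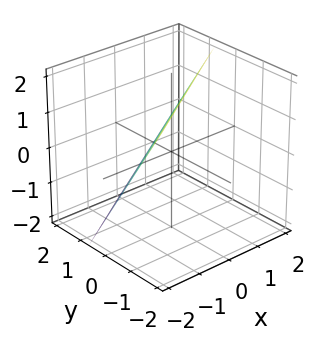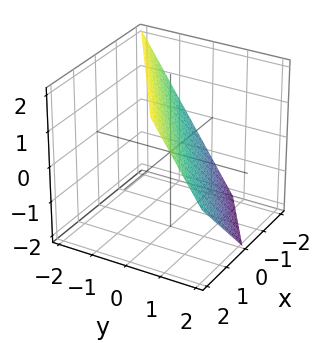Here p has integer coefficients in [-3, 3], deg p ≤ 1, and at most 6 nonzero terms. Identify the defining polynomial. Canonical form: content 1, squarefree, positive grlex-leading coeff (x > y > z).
(a) Degree: every cross-section is a straight line — this is a plane, so deg p = 1.
(b) Observable constraints: it crosses the x-axis at the gridline x = -1; it meets the z-axis at z = 1 (among the integer gridlines).
(c) Solving for integer coefficients yields p as stated.

2*x - 3*y - 2*z + 2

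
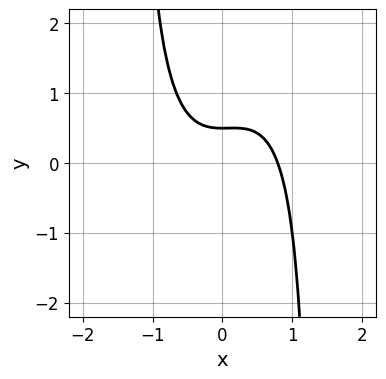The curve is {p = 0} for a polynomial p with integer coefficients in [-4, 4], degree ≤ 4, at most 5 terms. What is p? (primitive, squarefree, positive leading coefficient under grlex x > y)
2*x^3 - x^2*y + 2*y - 1

Degree: no degree-2 curve has this shape, so deg p = 3.
Putting this together gives p.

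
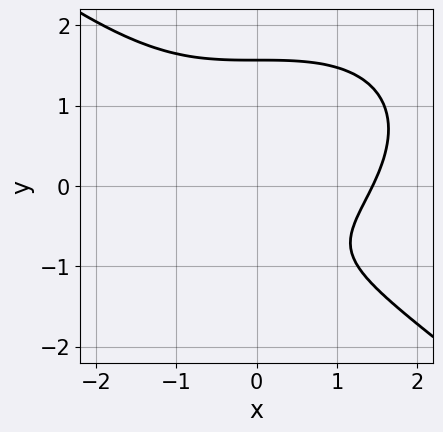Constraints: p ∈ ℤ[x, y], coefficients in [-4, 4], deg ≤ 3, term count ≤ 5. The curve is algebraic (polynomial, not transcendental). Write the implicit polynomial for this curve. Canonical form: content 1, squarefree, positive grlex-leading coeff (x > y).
x^3 + 2*y^3 - 3*y - 3

First, the degree is 3 — the shape is more complex than any degree-2 curve.
Finally, the integer polynomial consistent with all of this is the stated p.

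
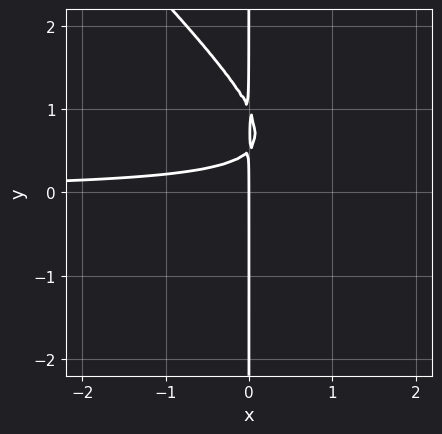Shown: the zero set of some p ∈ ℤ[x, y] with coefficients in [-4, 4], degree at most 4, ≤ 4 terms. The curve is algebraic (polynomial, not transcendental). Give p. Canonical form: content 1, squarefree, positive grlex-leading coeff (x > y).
2*x^2*y + 2*x*y^2 - 3*x*y + x

deg p = 3. No degree-2 curve has this shape.
Against the integer gridlines: it crosses the x-axis at the gridline x = 0; the visible y-axis segment lies entirely on the curve.
Solving for integer coefficients yields p as stated.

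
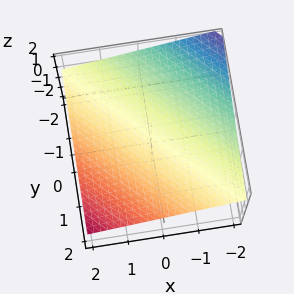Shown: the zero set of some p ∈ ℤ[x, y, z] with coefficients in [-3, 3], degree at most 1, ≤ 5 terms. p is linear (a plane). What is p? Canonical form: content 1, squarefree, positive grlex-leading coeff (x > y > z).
x + y + 3*z - 2

1. The degree is 1 — the surface is flat (a plane).
2. From the axis intercepts and sections: it crosses the y-axis at the gridline y = 2; one x-axis crossing is at x = 2.
3. The integer polynomial consistent with all of this is the stated p.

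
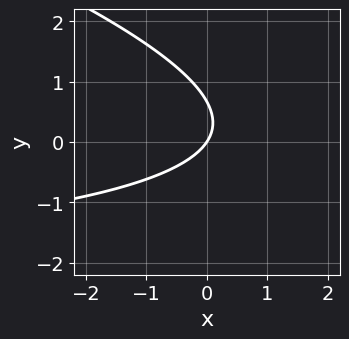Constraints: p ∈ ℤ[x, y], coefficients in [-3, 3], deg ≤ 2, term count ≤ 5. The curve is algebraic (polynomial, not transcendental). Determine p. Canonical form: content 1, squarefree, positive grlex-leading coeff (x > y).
Degree: the shape is more complex than any degree-1 curve, so deg p = 2.
Reading off the gridlines: it crosses the y-axis at the gridline y = 0; it meets the x-axis at x = 0 (among the integer gridlines).
Matching integer coefficients to the picture gives p.

x*y + 3*y^2 + 3*x - 2*y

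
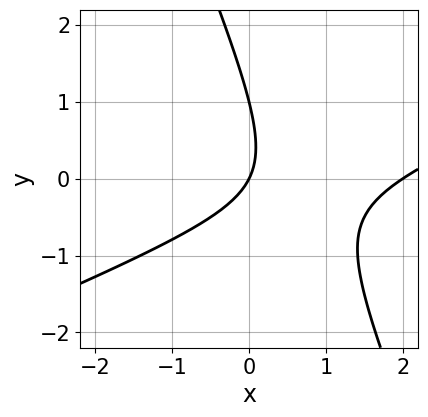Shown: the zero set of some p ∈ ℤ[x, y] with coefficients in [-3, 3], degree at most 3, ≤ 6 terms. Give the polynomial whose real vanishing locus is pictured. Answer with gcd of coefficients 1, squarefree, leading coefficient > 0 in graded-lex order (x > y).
First, degree: a generic line meets the curve in up to 2 points, so deg p = 2.
Then, reading off the gridlines: the y-axis gridline crossings are at y ∈ {0, 1}; among the integer gridlines, it crosses the x-axis at x ∈ {0, 2}.
Finally, together with the visible shape, these determine p as stated.

x^2 - 2*x*y - y^2 - 2*x + y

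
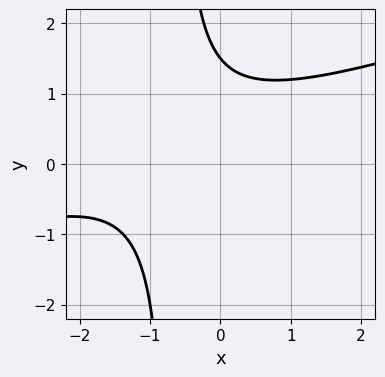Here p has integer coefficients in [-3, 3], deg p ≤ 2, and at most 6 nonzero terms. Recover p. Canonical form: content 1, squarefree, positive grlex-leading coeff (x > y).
x^2 - 3*x*y + 2*x - 2*y + 3

deg p = 2. No degree-1 curve has this shape.
Against the integer gridlines: it misses every integer gridline on the x-axis.
Together with the visible shape, these determine p as stated.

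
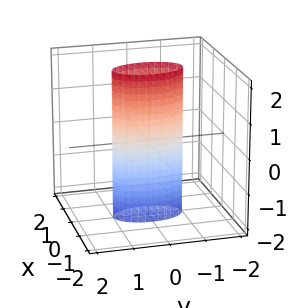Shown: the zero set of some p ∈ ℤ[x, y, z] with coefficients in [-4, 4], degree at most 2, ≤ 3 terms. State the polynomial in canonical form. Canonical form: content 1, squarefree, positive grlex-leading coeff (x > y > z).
3*x^2 + y^2 - 1

(a) The degree is 2 — a cylinder; a quadric.
(b) Symmetries: the y ↦ −y reflection is a symmetry, so y appears only in even powers; the z ↦ −z reflection is a symmetry, so z appears only in even powers; mirror symmetry x ↦ −x ⇒ only even powers of x.
(c) Observable constraints: the y-axis gridline crossings are at y ∈ {-1, 1}; no z-intercept at any integer in the box.
(d) Together with the visible shape, these determine p as stated.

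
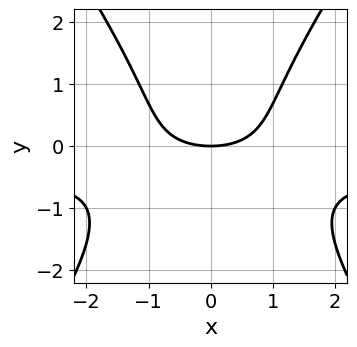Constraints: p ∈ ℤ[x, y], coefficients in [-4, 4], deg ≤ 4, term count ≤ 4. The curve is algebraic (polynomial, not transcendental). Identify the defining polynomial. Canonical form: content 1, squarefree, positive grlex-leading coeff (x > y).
Degree: a generic line meets the curve in up to 3 points, so deg p = 3.
Symmetries: it's symmetric under x → −x, forcing even powers of x.
Reading off the gridlines: one x-axis crossing is at x = 0; it meets the y-axis at y = 0 (among the integer gridlines).
These observations pin down the coefficients.

2*x^2*y - y^3 + x^2 - 3*y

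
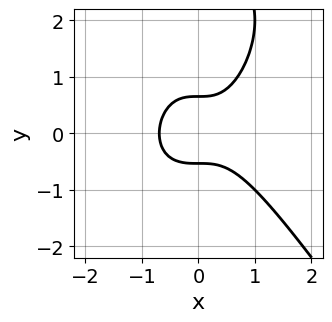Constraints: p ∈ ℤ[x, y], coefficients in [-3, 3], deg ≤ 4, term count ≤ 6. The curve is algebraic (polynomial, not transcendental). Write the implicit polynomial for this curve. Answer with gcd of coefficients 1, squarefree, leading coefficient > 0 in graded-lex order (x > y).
3*x^3 + y^3 - 3*y^2 + 1

First, the degree is 3 — no degree-2 curve has this shape.
Finally, solving for integer coefficients yields p as stated.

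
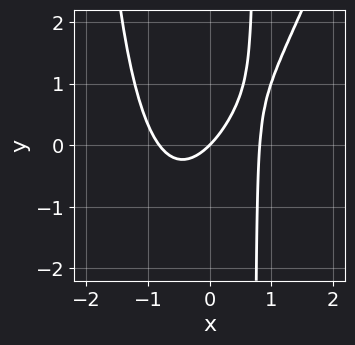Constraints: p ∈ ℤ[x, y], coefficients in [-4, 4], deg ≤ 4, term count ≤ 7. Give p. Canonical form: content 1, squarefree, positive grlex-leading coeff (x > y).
3*x^3 - x^2*y - 2*x*y - 2*x + 2*y

The degree is 3 — the shape is more complex than any degree-2 curve.
Observable constraints: one x-axis crossing is at x = 0; one y-axis crossing is at y = 0.
Matching integer coefficients to the picture gives p.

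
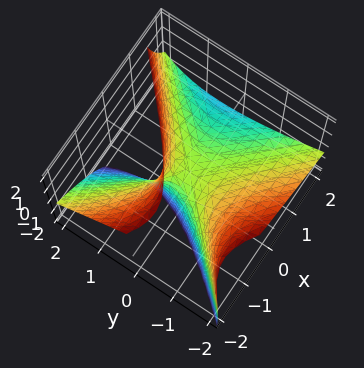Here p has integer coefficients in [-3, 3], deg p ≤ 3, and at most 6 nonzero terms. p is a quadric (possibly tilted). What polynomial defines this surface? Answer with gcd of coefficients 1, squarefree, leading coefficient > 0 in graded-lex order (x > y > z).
(a) The degree is 2 — the shape is more complex than any degree-1 surface.
(b) Reading off the gridlines: one x-axis crossing is at x = 0; one z-axis crossing is at z = 0; it crosses the y-axis at the gridline y = 0.
(c) Solving for integer coefficients yields p as stated.

2*x^2 + 3*x*z - 2*y^2 - 2*y*z + 2*z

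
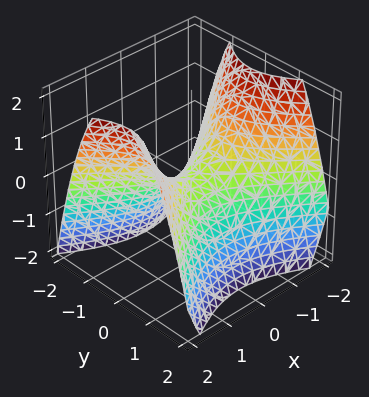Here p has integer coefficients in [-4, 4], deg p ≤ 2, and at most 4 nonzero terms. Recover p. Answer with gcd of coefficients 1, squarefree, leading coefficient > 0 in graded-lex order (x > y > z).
2*x^2 - 3*y^2 - 3*z

First, deg p = 2.
Next, symmetries: it's symmetric under y → −y, forcing even powers of y; mirror symmetry x ↦ −x ⇒ only even powers of x.
Then, from the visible intercepts: one y-axis crossing is at y = 0; it crosses the z-axis at the gridline z = 0; it crosses the x-axis at the gridline x = 0.
Finally, these observations pin down the coefficients.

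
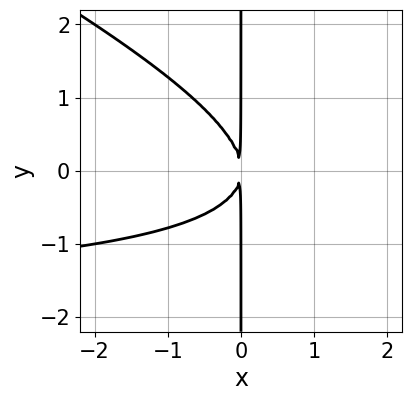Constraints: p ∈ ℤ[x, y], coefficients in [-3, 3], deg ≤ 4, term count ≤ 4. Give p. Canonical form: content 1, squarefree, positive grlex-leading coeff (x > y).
x^2*y + 2*x*y^2 + 2*x^2

1. deg p = 3. No degree-2 curve has this shape.
2. Checking where it meets the axes: the visible y-axis segment lies entirely on the curve.
3. Solving for integer coefficients yields p as stated.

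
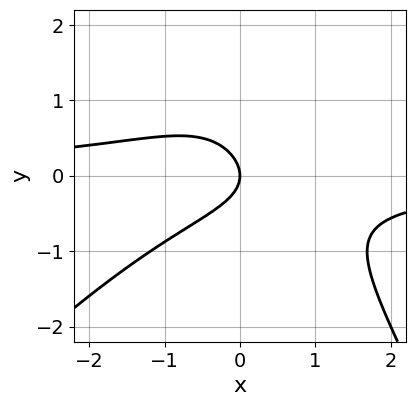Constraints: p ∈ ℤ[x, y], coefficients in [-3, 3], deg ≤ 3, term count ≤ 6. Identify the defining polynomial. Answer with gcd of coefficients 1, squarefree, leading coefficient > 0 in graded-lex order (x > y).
deg p = 3. The shape is more complex than any degree-2 curve.
Reading off the gridlines: it crosses the y-axis at the gridline y = 0; one x-axis crossing is at x = 0.
Solving for integer coefficients yields p as stated.

2*x^2*y - x*y^2 - y^3 + 3*y^2 + 2*x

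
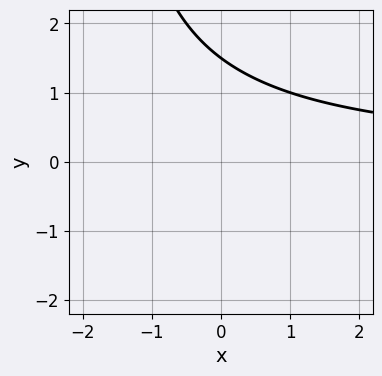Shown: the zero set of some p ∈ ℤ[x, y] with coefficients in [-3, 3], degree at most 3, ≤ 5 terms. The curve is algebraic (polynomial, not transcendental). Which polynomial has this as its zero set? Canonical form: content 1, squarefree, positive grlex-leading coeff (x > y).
x*y + 2*y - 3

(a) deg p = 2.
(b) From the axis intercepts and sections: no x-intercept at any integer in the box.
(c) Together with the visible shape, these determine p as stated.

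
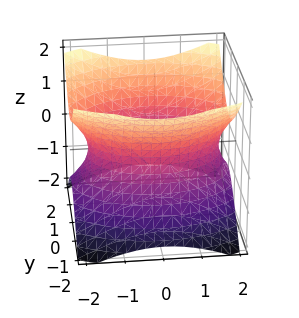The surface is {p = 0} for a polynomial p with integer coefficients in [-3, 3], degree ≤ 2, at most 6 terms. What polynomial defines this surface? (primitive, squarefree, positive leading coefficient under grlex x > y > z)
1. The degree is 2 — one connected sheet with a waist; a quadric.
2. Symmetries: mirror symmetry x ↦ −x ⇒ only even powers of x; it's symmetric under y → −y, forcing even powers of y; it's symmetric under z → −z, forcing even powers of z.
3. From the axis intercepts and sections: the surface avoids every integer z-axis point in the box.
4. Matching integer coefficients to the picture gives p.

x^2 + 2*y^2 - 2*z^2 - 3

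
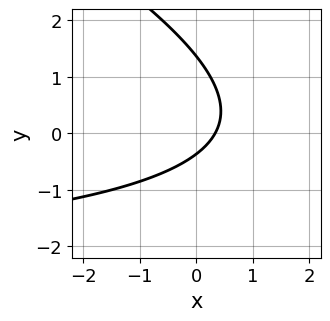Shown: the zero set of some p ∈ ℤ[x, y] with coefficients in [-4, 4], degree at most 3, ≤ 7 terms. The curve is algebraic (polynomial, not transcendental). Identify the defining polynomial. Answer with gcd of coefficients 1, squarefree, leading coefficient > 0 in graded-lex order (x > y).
1. deg p = 2. The shape is more complex than any degree-1 curve.
2. Matching integer coefficients to the picture gives p.

x*y + 2*y^2 + 3*x - 2*y - 1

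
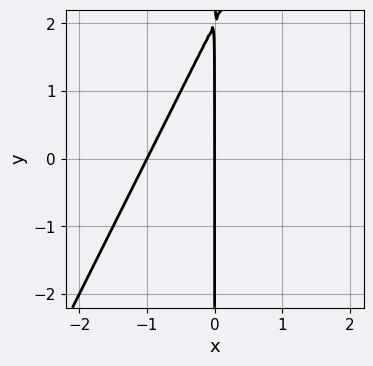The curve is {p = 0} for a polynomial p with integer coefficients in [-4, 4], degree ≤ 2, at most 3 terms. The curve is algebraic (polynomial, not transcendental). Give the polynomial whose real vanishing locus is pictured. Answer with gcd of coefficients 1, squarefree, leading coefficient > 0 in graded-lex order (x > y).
2*x^2 - x*y + 2*x

(a) The degree is 2 — no degree-1 curve has this shape.
(b) From the visible intercepts: every point of the y-axis in the box is on the curve; the x-axis gridline crossings are at x ∈ {-1, 0}.
(c) Matching integer coefficients to the picture gives p.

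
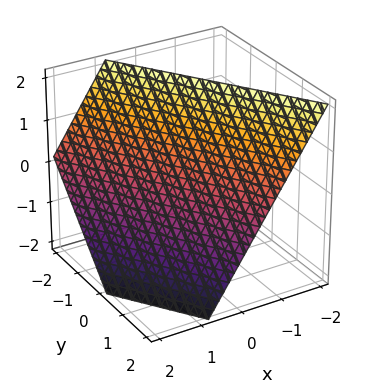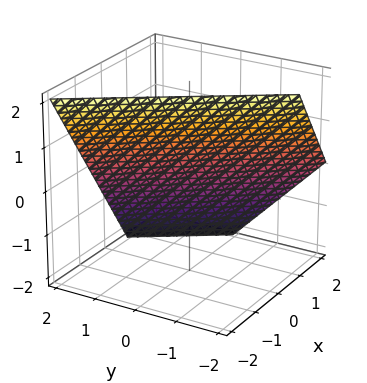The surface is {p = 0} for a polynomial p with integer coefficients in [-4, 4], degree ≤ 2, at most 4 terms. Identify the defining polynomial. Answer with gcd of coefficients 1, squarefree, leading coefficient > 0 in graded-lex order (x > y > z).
3*x + 2*y + 2*z - 2

Degree: every cross-section is a straight line — this is a plane, so deg p = 1.
Against the integer gridlines: it meets the z-axis at z = 1 (among the integer gridlines); it crosses the y-axis at the gridline y = 1.
Together with the visible shape, these determine p as stated.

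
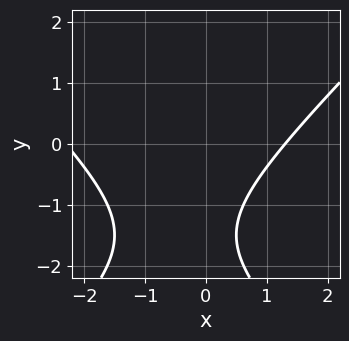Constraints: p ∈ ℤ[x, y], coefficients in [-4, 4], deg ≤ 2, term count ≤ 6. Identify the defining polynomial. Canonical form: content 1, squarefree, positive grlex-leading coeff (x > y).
x^2 - y^2 + x - 3*y - 3

First, degree: no degree-1 curve has this shape, so deg p = 2.
Then, reading off the gridlines: no y-intercept at any integer in the box.
Finally, the integer polynomial consistent with all of this is the stated p.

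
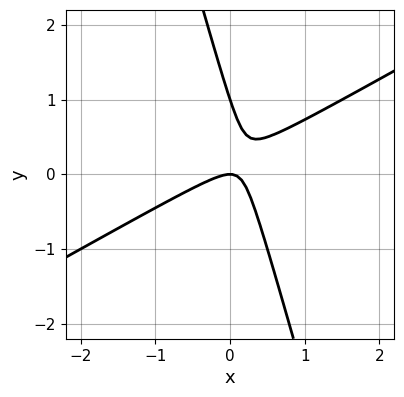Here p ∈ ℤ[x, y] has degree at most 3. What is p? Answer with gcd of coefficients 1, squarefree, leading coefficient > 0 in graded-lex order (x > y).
2*x^2 - 3*x*y - y^2 + y

First, degree: the shape is more complex than any degree-1 curve, so deg p = 2.
Then, observable constraints: the y-axis gridline crossings are at y ∈ {0, 1}; it crosses the x-axis at the gridline x = 0.
Finally, the integer polynomial consistent with all of this is the stated p.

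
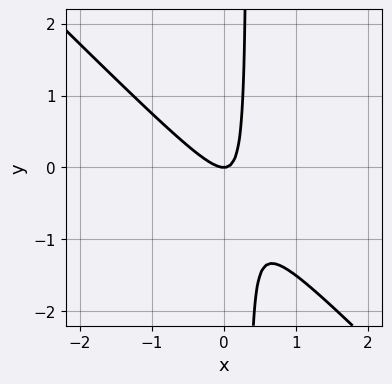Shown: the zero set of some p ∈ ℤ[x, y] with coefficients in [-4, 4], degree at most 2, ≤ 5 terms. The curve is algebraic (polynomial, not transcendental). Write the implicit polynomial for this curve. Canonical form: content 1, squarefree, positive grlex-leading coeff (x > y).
(a) deg p = 2. A generic line meets the curve in up to 2 points.
(b) Observable constraints: it crosses the y-axis at the gridline y = 0; one x-axis crossing is at x = 0.
(c) Solving for integer coefficients yields p as stated.

3*x^2 + 3*x*y - y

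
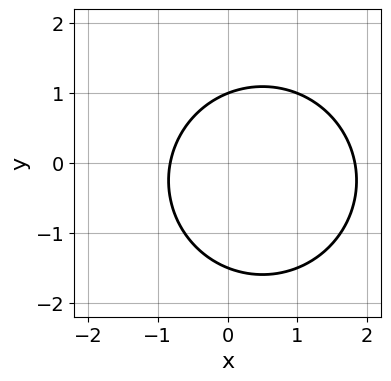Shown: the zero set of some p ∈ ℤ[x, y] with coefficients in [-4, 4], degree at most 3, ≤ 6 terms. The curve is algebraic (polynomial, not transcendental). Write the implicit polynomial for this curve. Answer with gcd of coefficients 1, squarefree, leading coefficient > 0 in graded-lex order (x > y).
2*x^2 + 2*y^2 - 2*x + y - 3

First, the degree is 2 — the shape is more complex than any degree-1 curve.
Then, observable constraints: it meets the y-axis at y = 1 (among the integer gridlines).
Finally, putting this together gives p.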